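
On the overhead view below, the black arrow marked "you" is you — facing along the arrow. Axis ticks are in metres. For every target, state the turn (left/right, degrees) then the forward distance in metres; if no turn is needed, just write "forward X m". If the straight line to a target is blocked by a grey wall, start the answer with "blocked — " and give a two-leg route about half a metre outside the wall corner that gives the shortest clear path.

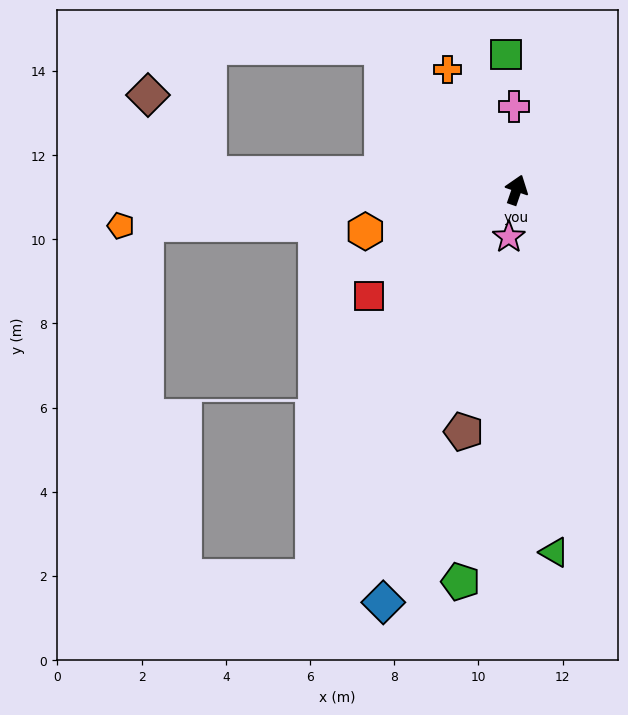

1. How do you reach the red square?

turn left 145°, forward 4.3 m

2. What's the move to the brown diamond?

blocked — turn left 106°, forward 7.3 m, then turn right 49°, forward 2.4 m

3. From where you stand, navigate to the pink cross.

turn left 21°, forward 2.0 m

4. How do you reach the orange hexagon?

turn left 124°, forward 3.7 m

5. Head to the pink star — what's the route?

turn right 170°, forward 1.1 m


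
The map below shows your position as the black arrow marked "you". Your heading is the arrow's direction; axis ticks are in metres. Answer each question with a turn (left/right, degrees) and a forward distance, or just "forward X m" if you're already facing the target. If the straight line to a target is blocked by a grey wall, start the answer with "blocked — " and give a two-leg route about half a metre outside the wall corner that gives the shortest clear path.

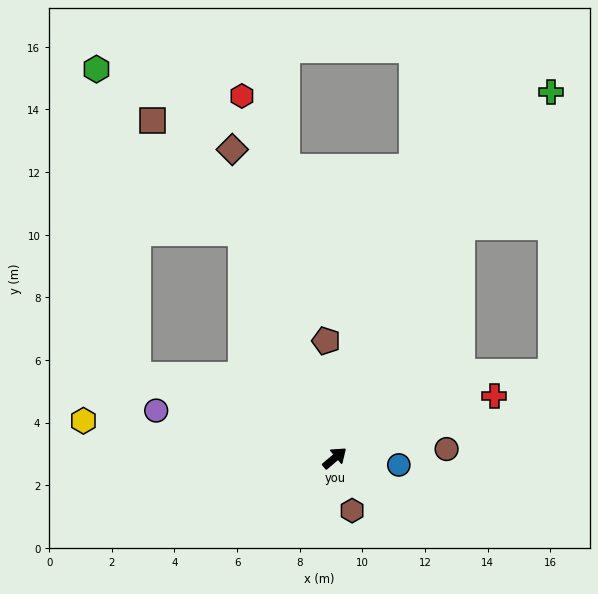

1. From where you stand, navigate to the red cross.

turn right 19°, forward 5.5 m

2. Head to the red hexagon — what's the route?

turn left 64°, forward 11.9 m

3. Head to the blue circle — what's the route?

turn right 46°, forward 2.1 m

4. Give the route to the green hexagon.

blocked — turn left 117°, forward 6.8 m, then turn right 59°, forward 9.9 m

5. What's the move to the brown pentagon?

turn left 54°, forward 3.8 m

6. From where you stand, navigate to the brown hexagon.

turn right 112°, forward 1.8 m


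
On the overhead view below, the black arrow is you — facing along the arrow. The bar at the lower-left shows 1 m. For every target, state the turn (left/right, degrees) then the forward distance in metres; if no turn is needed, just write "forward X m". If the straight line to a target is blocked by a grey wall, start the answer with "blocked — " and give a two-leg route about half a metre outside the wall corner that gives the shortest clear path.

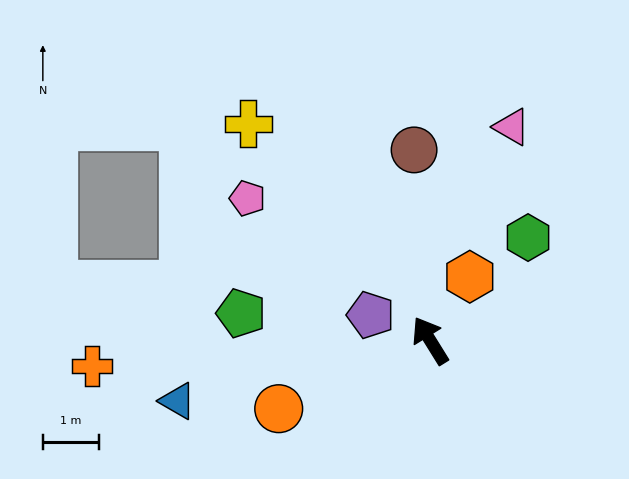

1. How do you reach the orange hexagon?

turn right 64°, forward 1.3 m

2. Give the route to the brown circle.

turn right 27°, forward 3.4 m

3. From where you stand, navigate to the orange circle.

turn left 82°, forward 2.9 m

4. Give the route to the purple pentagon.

turn left 35°, forward 1.1 m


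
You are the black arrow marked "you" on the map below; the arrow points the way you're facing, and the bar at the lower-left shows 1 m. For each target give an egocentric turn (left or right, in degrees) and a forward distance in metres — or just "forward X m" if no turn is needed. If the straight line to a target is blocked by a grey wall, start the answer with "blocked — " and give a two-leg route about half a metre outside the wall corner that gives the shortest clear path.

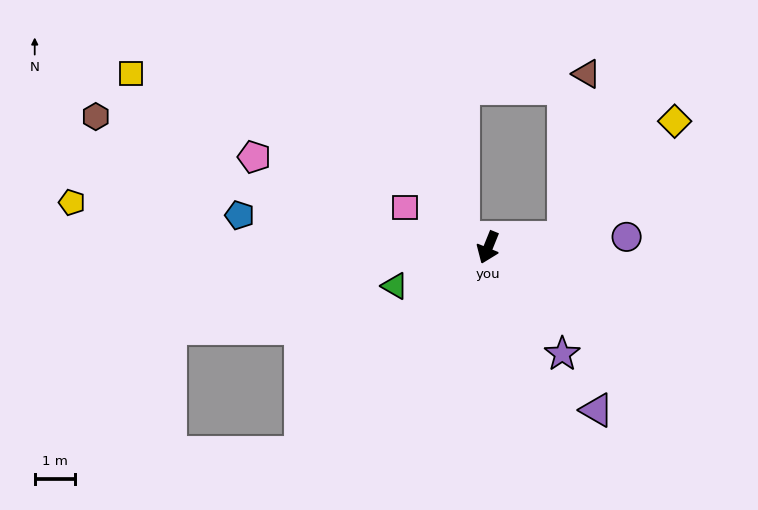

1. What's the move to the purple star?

turn left 57°, forward 3.2 m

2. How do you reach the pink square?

turn right 93°, forward 2.3 m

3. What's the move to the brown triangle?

blocked — turn left 119°, forward 1.9 m, then turn left 75°, forward 4.1 m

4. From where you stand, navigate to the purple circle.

turn left 116°, forward 3.5 m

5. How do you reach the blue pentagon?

turn right 75°, forward 6.3 m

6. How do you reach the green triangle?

turn right 46°, forward 2.5 m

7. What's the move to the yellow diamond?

blocked — turn left 119°, forward 1.9 m, then turn left 40°, forward 4.0 m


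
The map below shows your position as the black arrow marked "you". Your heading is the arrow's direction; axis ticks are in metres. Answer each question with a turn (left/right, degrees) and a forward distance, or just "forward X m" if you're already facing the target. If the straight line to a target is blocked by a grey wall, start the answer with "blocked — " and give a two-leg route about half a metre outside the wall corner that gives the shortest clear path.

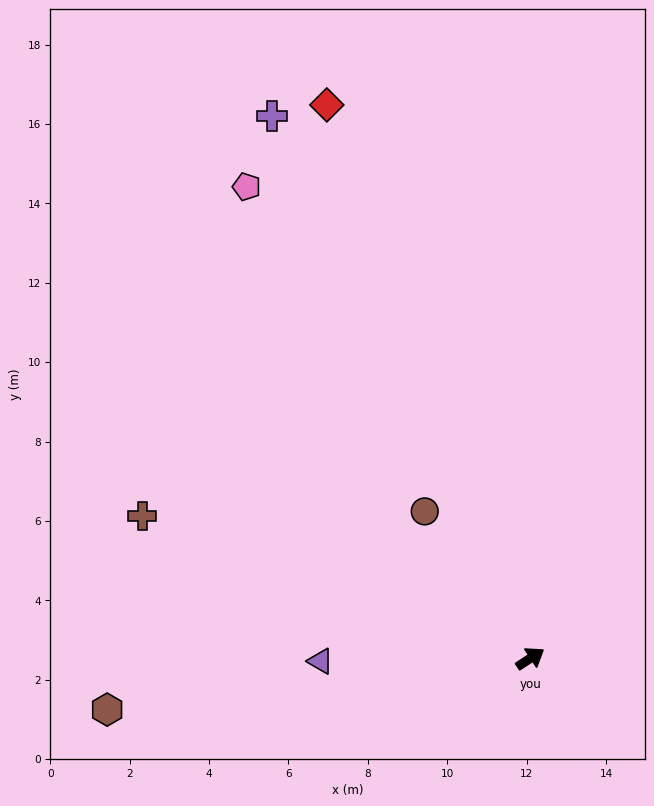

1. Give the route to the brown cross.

turn left 127°, forward 10.4 m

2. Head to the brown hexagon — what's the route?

turn left 154°, forward 10.7 m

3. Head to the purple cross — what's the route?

turn left 82°, forward 15.1 m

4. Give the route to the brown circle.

turn left 93°, forward 4.6 m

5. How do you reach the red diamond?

turn left 77°, forward 14.9 m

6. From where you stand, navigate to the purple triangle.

turn left 148°, forward 5.3 m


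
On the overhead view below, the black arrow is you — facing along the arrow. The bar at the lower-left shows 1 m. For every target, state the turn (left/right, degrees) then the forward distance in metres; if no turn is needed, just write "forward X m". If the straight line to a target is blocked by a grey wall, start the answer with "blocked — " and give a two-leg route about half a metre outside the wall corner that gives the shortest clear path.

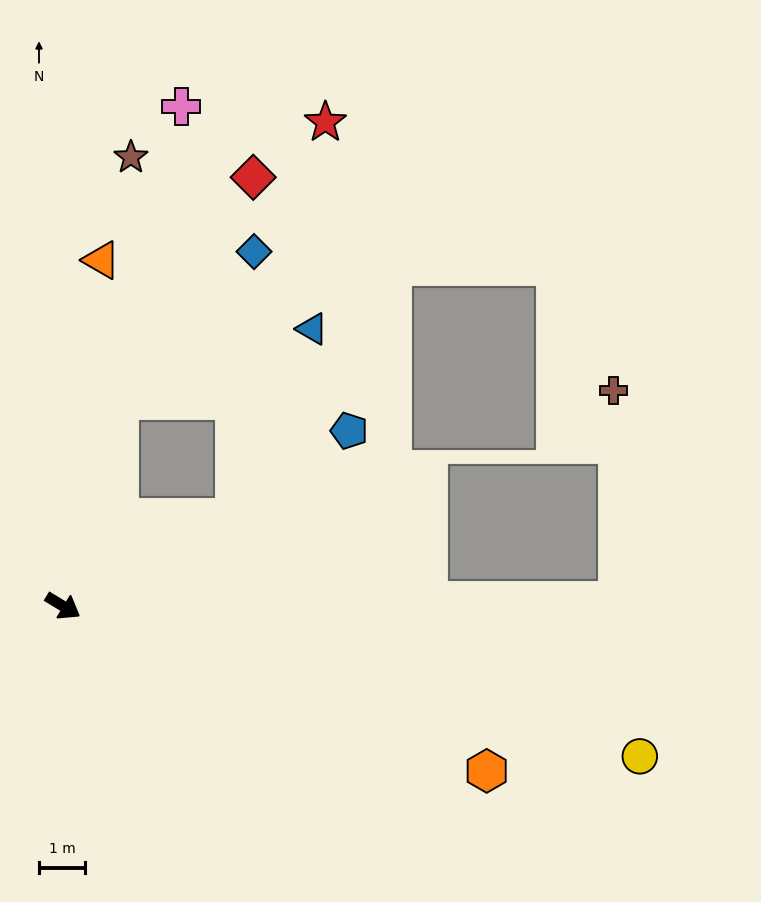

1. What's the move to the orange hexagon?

turn left 10°, forward 9.8 m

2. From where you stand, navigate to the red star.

blocked — turn left 59°, forward 4.2 m, then turn left 49°, forward 8.7 m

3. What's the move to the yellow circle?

turn left 17°, forward 12.8 m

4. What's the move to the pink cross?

turn left 108°, forward 11.0 m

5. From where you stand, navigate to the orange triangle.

turn left 115°, forward 7.5 m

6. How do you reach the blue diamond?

blocked — turn left 106°, forward 4.6 m, then turn right 27°, forward 4.3 m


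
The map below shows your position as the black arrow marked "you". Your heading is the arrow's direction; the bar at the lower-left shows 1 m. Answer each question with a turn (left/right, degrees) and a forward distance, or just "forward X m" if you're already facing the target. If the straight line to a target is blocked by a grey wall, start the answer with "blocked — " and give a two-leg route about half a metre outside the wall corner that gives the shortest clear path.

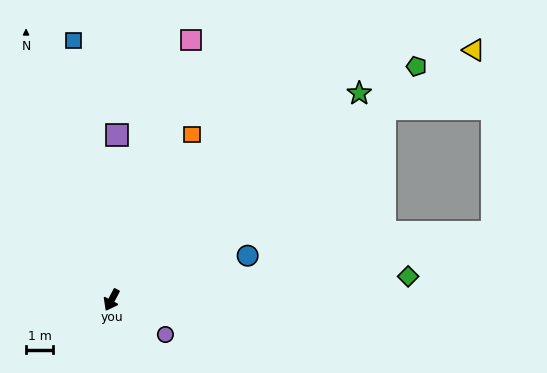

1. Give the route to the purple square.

turn right 154°, forward 6.1 m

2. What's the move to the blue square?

turn right 144°, forward 9.7 m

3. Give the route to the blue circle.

turn left 136°, forward 5.3 m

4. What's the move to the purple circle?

turn left 85°, forward 2.4 m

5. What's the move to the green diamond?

turn left 122°, forward 11.0 m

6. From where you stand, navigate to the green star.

turn left 158°, forward 11.9 m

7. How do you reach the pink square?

turn right 169°, forward 10.1 m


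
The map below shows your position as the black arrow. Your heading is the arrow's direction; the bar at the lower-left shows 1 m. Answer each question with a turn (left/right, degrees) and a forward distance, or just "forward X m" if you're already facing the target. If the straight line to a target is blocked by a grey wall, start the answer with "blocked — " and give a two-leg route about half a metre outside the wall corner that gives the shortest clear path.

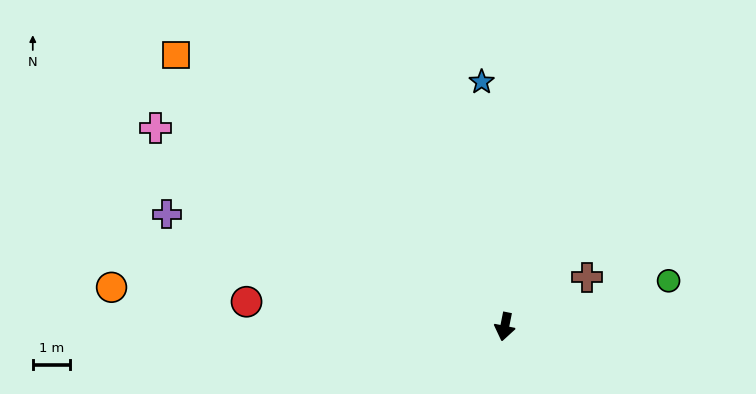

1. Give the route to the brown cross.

turn left 132°, forward 2.6 m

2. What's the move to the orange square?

turn right 118°, forward 11.4 m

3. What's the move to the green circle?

turn left 117°, forward 4.6 m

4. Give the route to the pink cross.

turn right 108°, forward 10.8 m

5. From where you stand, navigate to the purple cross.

turn right 97°, forward 9.5 m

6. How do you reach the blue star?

turn right 163°, forward 6.6 m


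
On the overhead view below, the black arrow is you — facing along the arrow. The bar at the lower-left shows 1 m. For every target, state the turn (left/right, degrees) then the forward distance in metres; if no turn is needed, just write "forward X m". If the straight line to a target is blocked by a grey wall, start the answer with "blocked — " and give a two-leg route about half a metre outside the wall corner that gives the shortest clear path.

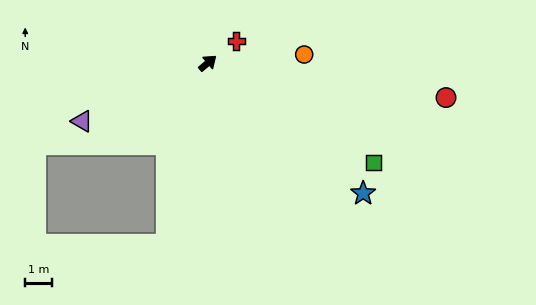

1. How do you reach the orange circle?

turn right 35°, forward 3.6 m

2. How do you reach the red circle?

turn right 48°, forward 8.8 m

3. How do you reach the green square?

turn right 71°, forward 7.1 m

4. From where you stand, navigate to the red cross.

turn right 3°, forward 1.3 m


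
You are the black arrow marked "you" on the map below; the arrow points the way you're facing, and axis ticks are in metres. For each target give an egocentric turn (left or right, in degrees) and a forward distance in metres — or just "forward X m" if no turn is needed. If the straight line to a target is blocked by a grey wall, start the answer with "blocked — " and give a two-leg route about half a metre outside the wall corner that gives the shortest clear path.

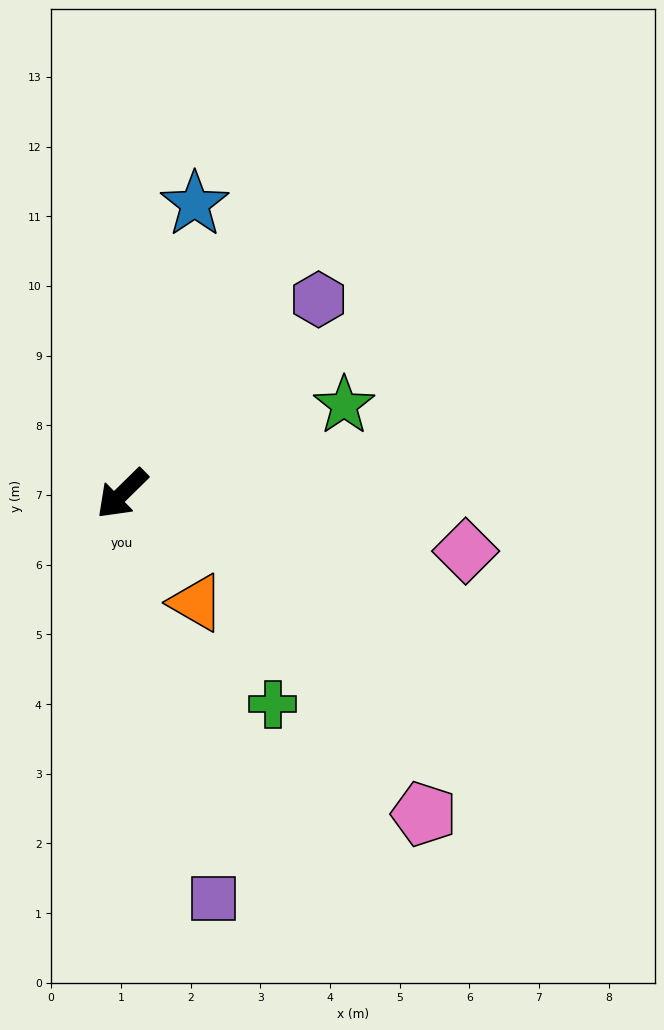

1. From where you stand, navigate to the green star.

turn left 157°, forward 3.4 m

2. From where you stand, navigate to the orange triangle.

turn left 80°, forward 1.9 m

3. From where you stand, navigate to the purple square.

turn left 58°, forward 6.0 m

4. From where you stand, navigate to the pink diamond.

turn left 126°, forward 5.0 m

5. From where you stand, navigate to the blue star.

turn right 148°, forward 4.3 m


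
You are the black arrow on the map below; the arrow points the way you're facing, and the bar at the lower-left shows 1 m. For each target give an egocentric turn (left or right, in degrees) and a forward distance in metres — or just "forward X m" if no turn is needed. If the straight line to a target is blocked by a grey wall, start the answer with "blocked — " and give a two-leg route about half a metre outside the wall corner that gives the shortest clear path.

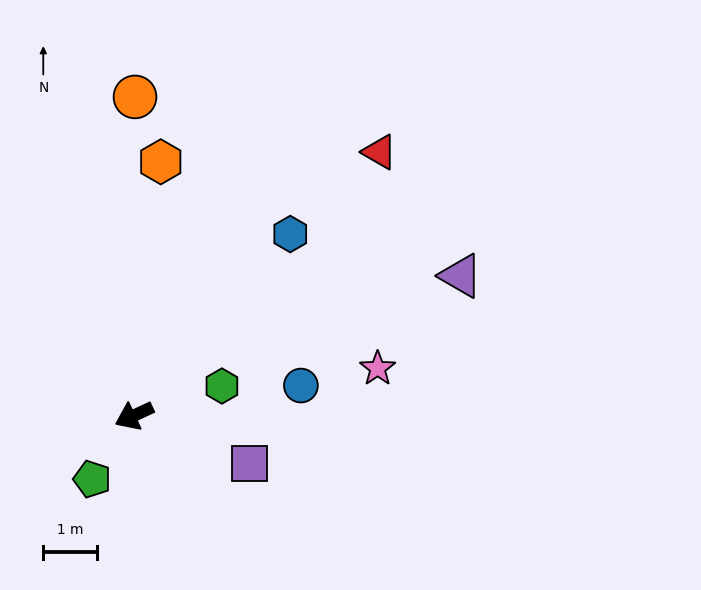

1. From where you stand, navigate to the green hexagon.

turn left 174°, forward 1.7 m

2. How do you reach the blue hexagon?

turn right 156°, forward 4.4 m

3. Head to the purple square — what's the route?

turn left 132°, forward 2.3 m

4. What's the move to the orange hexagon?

turn right 121°, forward 4.7 m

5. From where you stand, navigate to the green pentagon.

turn left 32°, forward 1.4 m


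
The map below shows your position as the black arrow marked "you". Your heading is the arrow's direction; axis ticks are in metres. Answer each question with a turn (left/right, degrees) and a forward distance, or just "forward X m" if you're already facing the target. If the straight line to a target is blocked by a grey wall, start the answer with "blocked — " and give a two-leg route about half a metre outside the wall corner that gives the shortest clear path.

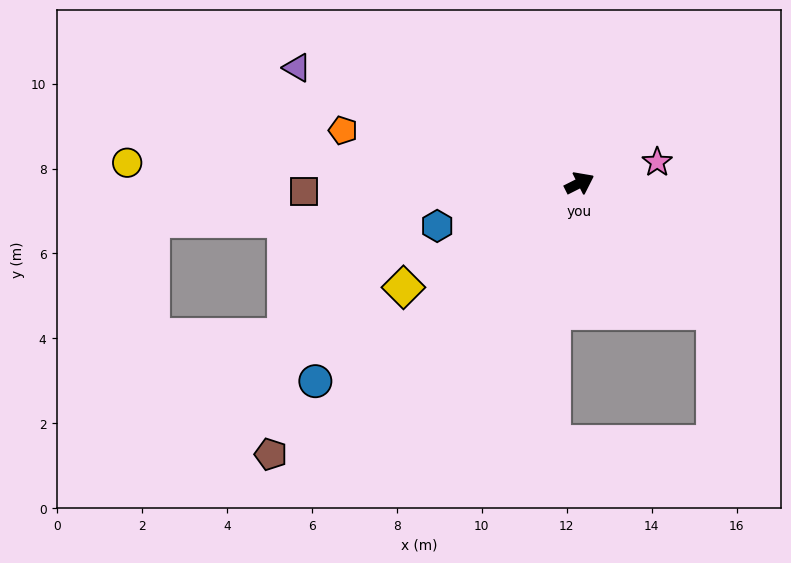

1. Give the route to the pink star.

turn right 12°, forward 1.9 m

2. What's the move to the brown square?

turn left 155°, forward 6.5 m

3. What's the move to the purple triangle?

turn left 131°, forward 7.2 m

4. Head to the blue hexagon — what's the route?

turn left 170°, forward 3.5 m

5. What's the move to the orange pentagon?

turn left 141°, forward 5.7 m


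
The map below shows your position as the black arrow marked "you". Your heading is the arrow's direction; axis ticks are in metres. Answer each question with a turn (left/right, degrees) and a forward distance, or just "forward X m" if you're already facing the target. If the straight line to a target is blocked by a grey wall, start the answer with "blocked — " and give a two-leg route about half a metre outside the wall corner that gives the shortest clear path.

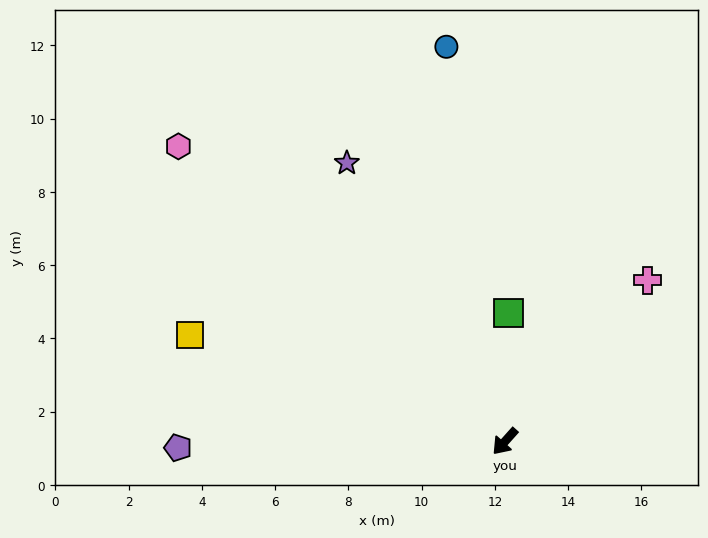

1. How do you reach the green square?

turn right 140°, forward 3.5 m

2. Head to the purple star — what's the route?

turn right 109°, forward 8.7 m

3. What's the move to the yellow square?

turn right 67°, forward 9.1 m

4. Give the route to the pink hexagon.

turn right 90°, forward 12.0 m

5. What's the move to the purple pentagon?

turn right 47°, forward 8.9 m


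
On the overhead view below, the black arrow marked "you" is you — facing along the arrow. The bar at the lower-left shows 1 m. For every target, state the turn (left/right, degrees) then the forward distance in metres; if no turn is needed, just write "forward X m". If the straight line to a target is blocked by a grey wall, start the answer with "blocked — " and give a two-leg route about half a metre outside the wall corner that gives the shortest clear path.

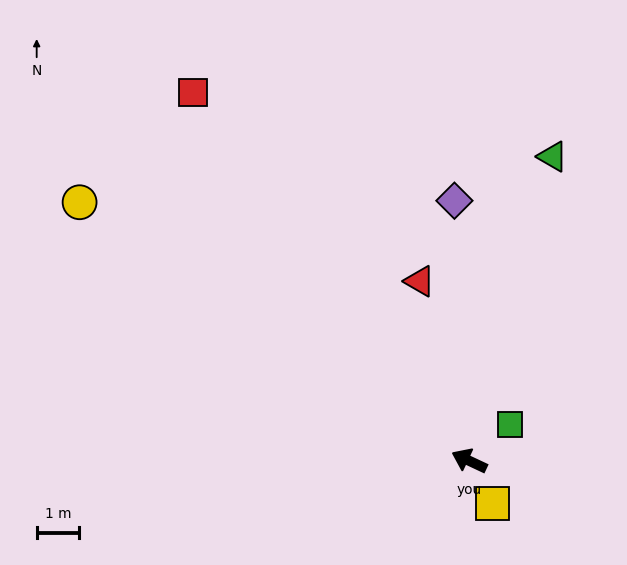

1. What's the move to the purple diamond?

turn right 62°, forward 6.1 m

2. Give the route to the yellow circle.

turn right 8°, forward 10.9 m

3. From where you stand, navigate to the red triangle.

turn right 49°, forward 4.4 m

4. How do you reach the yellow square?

turn left 143°, forward 1.1 m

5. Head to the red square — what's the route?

turn right 28°, forward 10.8 m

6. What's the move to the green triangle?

turn right 80°, forward 7.4 m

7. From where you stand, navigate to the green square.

turn right 113°, forward 1.3 m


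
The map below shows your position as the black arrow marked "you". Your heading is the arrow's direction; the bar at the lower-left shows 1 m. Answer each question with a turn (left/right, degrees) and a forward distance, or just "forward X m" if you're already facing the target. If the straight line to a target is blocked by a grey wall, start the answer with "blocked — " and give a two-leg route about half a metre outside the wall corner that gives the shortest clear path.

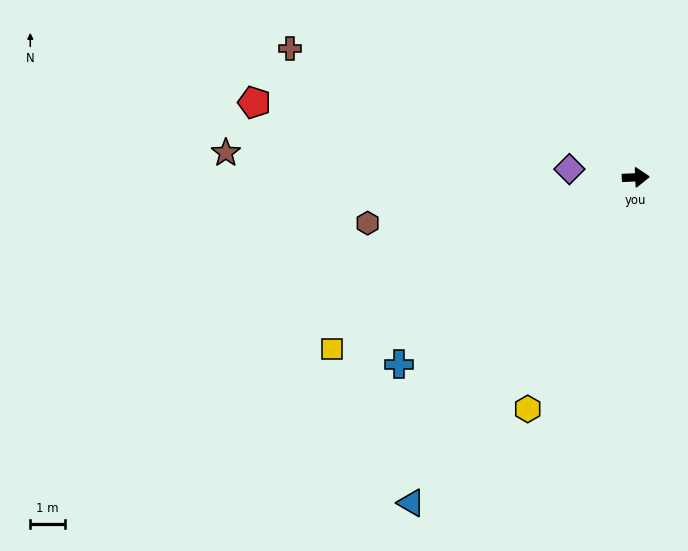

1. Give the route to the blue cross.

turn right 144°, forward 8.6 m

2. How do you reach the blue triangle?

turn right 127°, forward 11.3 m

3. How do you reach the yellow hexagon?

turn right 117°, forward 7.3 m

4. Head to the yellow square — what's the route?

turn right 153°, forward 10.0 m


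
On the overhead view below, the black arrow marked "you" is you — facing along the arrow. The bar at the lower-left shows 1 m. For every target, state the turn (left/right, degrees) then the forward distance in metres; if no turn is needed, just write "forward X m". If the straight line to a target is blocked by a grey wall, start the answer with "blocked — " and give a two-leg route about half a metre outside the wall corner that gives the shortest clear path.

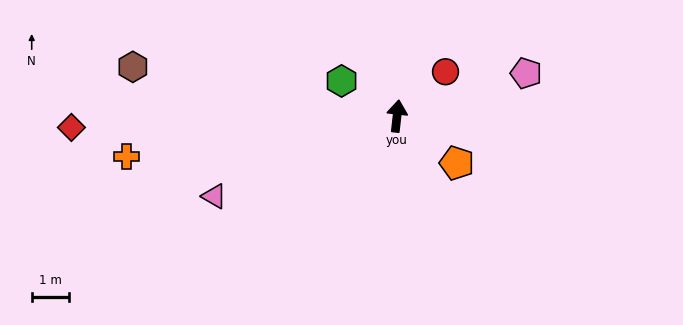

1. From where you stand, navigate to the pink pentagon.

turn right 65°, forward 3.7 m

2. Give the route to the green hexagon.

turn left 64°, forward 1.8 m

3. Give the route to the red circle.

turn right 41°, forward 1.8 m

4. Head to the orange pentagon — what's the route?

turn right 122°, forward 2.1 m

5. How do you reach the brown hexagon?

turn left 86°, forward 7.2 m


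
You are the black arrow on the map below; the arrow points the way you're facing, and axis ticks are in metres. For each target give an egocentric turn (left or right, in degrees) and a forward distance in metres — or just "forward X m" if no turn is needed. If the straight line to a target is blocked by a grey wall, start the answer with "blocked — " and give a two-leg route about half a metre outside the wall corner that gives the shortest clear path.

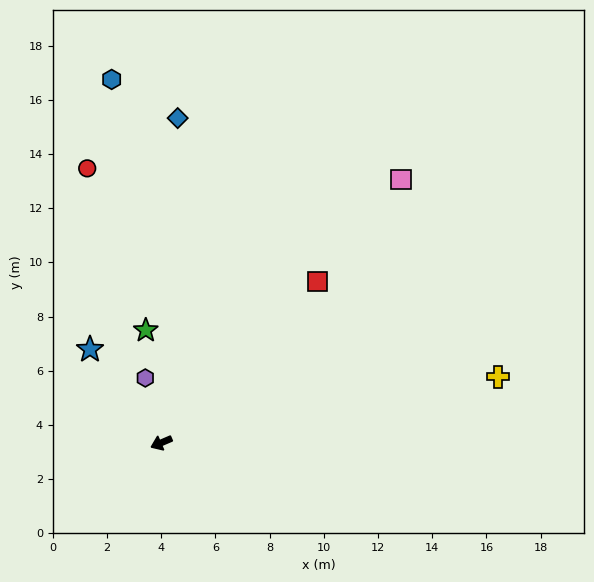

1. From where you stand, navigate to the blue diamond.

turn right 116°, forward 12.0 m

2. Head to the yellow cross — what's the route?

turn left 168°, forward 12.7 m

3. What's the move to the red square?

turn right 157°, forward 8.3 m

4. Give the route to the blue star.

turn right 76°, forward 4.3 m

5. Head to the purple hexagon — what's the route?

turn right 99°, forward 2.5 m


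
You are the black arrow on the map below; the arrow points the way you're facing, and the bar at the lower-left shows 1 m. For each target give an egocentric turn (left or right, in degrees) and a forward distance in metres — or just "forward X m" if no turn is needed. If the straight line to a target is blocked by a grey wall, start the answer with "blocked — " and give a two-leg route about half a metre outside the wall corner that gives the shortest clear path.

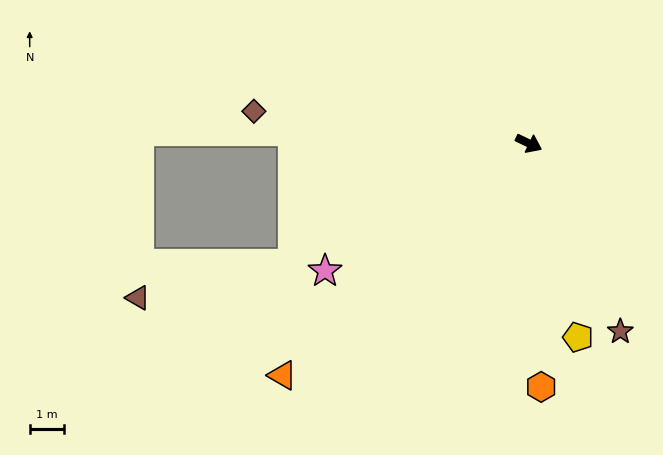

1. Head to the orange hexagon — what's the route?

turn right 62°, forward 7.1 m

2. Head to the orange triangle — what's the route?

turn right 111°, forward 9.8 m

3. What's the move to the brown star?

turn right 38°, forward 6.1 m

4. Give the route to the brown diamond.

turn right 161°, forward 8.0 m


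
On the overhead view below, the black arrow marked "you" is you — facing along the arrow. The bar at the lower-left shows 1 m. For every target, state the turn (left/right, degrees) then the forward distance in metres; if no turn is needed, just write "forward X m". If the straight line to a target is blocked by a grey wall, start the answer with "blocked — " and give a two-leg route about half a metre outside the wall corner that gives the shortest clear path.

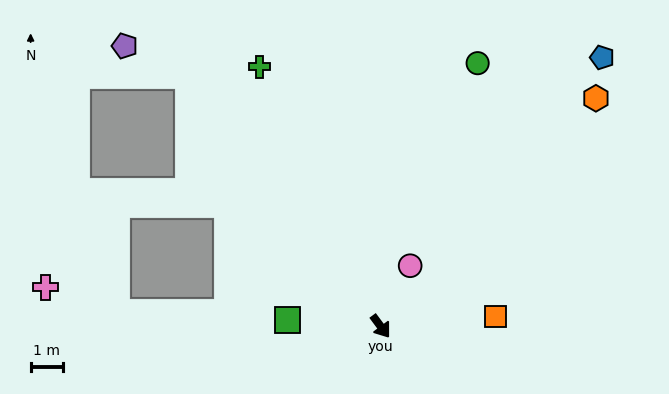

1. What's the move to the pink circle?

turn left 118°, forward 2.1 m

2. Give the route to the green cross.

turn left 169°, forward 8.8 m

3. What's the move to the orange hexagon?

turn left 100°, forward 9.7 m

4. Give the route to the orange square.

turn left 59°, forward 3.5 m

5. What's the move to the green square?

turn right 130°, forward 2.9 m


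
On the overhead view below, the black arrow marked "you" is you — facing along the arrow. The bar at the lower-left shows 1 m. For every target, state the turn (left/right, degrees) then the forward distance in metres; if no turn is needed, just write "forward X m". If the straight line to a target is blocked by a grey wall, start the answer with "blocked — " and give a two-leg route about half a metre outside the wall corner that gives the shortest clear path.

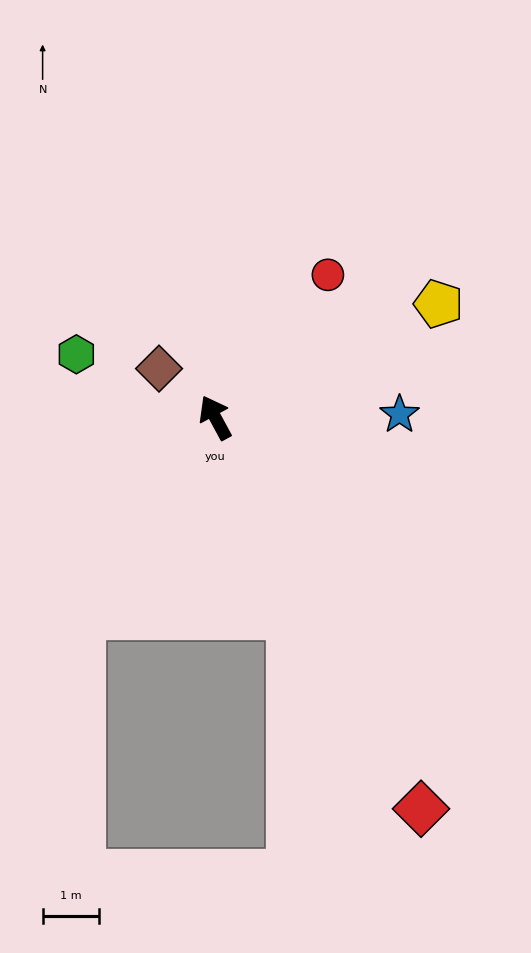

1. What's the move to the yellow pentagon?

turn right 91°, forward 4.5 m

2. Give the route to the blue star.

turn right 117°, forward 3.3 m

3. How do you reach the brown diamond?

turn left 21°, forward 1.3 m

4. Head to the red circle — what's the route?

turn right 67°, forward 3.2 m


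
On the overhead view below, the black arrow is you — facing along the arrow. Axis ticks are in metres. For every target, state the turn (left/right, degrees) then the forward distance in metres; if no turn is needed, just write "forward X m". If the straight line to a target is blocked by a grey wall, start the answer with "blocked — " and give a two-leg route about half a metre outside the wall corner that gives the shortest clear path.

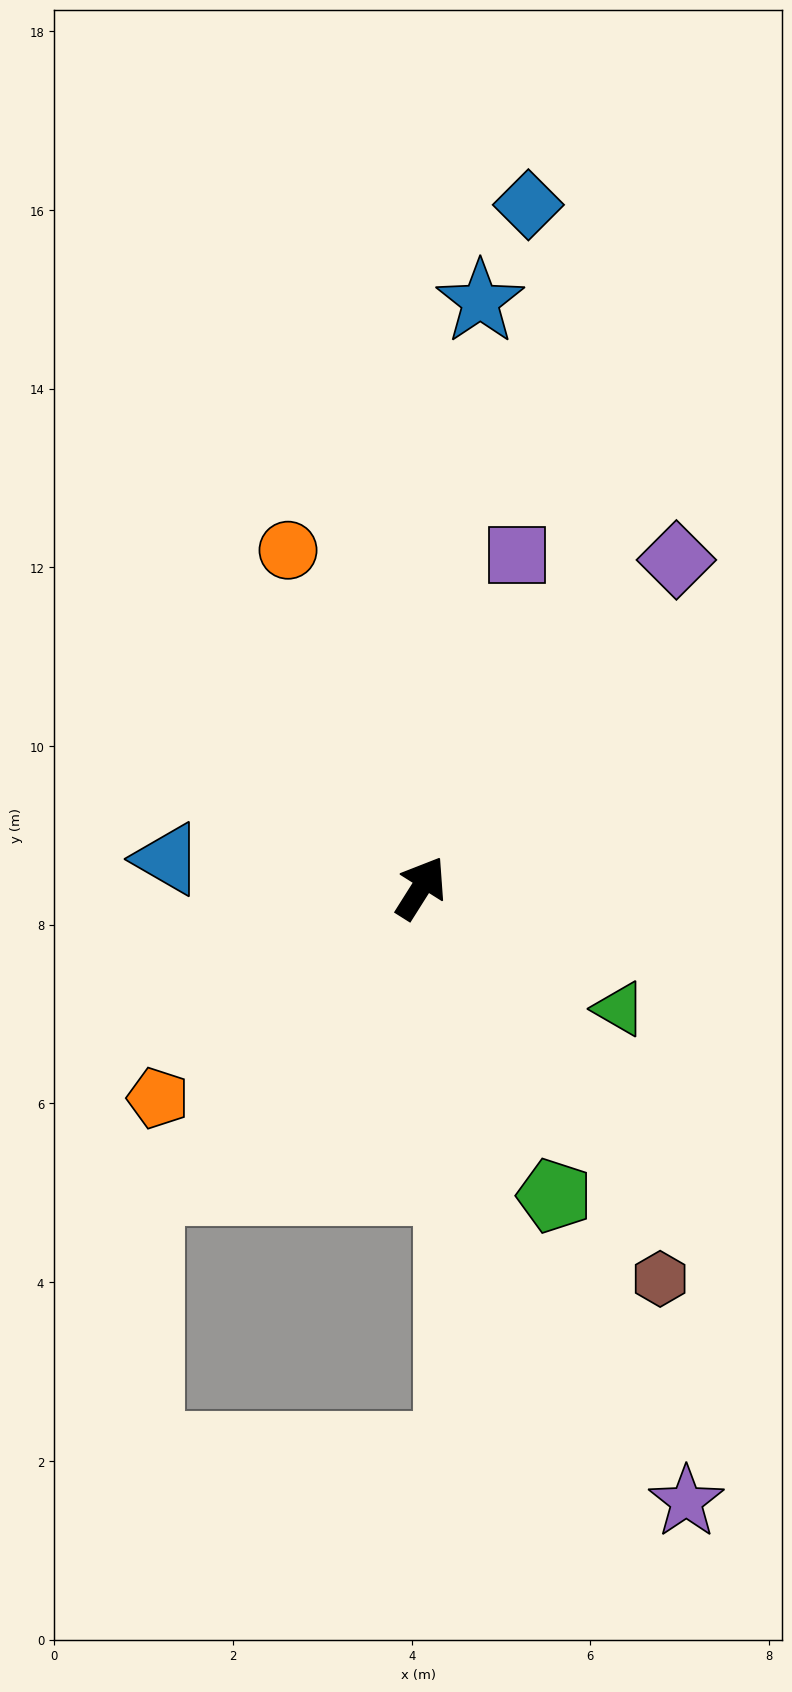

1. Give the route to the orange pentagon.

turn left 161°, forward 3.8 m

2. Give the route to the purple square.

turn left 16°, forward 3.9 m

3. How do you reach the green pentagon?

turn right 124°, forward 3.8 m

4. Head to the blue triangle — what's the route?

turn left 116°, forward 2.9 m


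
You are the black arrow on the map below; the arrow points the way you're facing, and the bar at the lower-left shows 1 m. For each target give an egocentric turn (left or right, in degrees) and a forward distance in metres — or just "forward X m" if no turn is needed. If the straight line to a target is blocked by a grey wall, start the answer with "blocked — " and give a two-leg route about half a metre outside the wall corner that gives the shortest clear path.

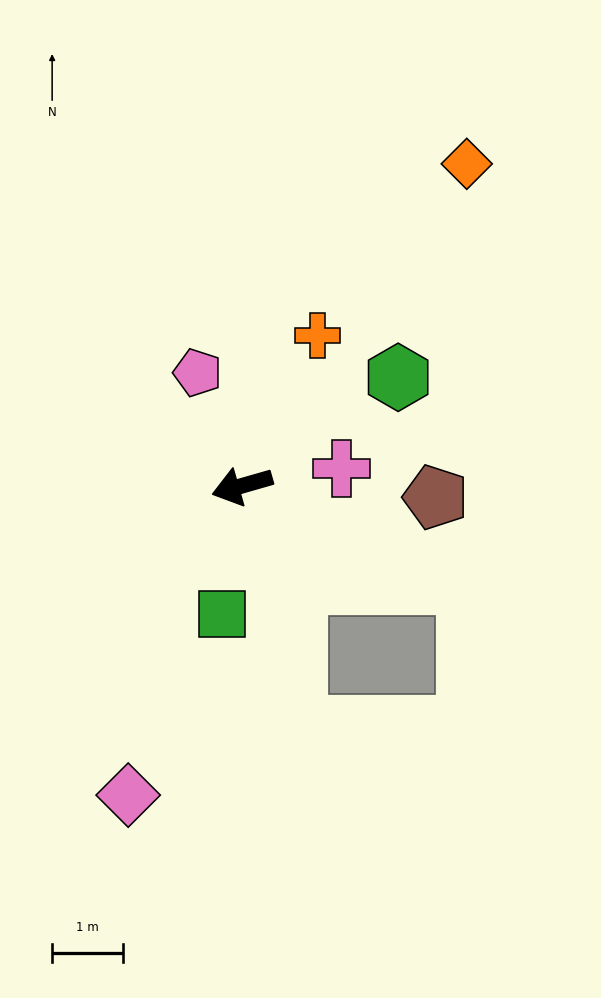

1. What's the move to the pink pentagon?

turn right 84°, forward 1.7 m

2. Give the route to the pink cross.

turn left 174°, forward 1.4 m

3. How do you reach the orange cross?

turn right 133°, forward 2.4 m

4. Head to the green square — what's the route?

turn left 65°, forward 1.8 m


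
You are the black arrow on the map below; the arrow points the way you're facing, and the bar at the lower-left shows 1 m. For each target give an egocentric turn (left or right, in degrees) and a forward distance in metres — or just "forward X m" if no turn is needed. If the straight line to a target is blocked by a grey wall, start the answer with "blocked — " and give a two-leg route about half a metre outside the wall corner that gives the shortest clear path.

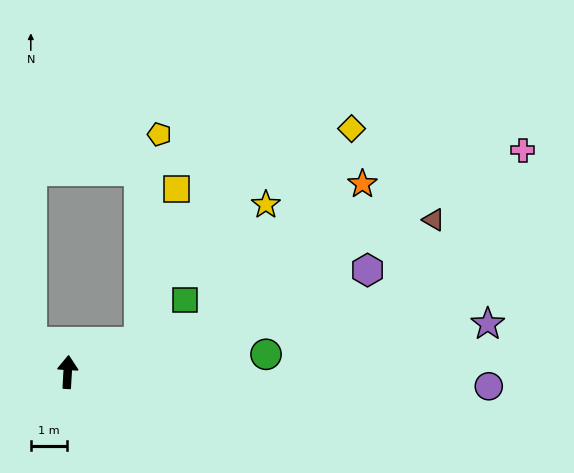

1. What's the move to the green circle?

turn right 82°, forward 5.5 m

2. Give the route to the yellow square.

blocked — turn right 64°, forward 2.1 m, then turn left 53°, forward 4.3 m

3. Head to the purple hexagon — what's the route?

turn right 68°, forward 8.7 m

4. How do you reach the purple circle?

turn right 89°, forward 11.6 m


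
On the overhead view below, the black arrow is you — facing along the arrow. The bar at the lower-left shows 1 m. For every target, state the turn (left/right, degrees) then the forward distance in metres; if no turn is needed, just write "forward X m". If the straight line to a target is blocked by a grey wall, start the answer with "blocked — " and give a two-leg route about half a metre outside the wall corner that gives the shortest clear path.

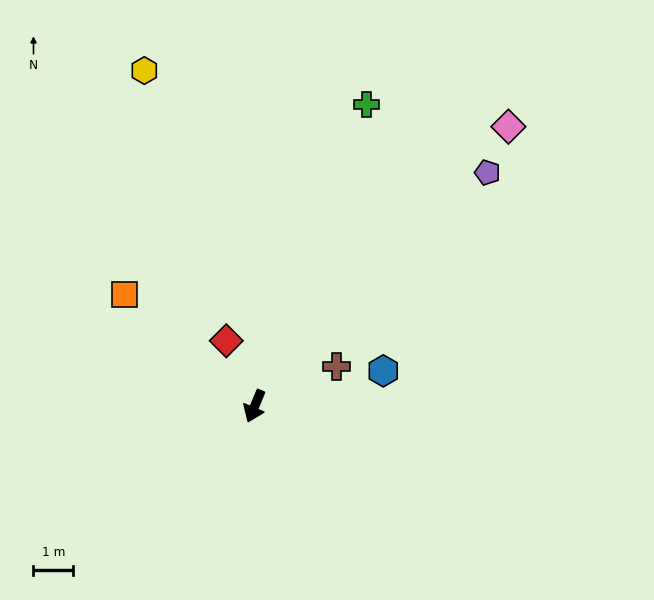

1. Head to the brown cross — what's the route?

turn left 139°, forward 2.3 m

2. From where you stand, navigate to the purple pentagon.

turn left 158°, forward 8.3 m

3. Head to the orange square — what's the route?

turn right 108°, forward 4.3 m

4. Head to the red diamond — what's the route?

turn right 134°, forward 1.8 m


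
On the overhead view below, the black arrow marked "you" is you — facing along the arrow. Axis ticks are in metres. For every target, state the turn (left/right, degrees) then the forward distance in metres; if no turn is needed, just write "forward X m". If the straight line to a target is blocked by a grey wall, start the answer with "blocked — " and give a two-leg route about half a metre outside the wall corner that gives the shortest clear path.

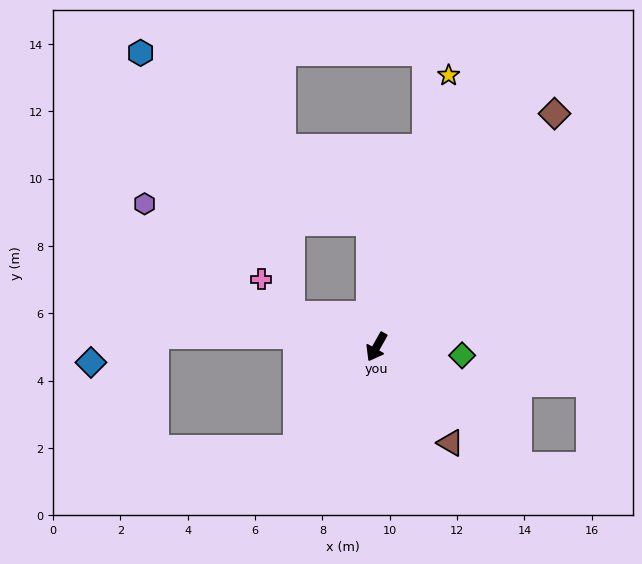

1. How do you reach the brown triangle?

turn left 67°, forward 3.6 m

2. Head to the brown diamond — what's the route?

turn left 172°, forward 8.7 m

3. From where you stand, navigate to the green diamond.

turn left 114°, forward 2.6 m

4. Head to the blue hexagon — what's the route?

blocked — turn right 148°, forward 3.7 m, then turn left 51°, forward 8.5 m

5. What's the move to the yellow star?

turn right 166°, forward 8.3 m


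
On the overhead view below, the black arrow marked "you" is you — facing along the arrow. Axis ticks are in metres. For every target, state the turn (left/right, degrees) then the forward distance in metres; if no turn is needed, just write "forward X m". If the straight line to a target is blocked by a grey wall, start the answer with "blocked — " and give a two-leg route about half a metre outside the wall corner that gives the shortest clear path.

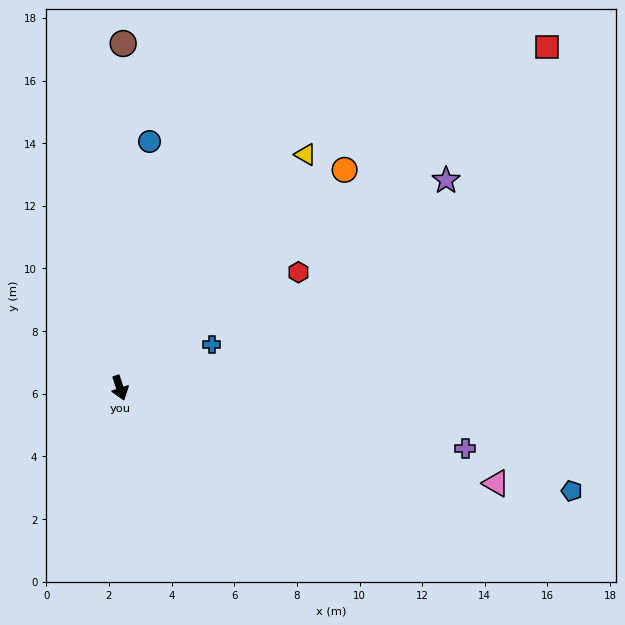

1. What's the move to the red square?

turn left 110°, forward 17.4 m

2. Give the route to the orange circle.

turn left 116°, forward 10.0 m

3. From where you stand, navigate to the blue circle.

turn left 155°, forward 7.9 m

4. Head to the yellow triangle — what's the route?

turn left 123°, forward 9.5 m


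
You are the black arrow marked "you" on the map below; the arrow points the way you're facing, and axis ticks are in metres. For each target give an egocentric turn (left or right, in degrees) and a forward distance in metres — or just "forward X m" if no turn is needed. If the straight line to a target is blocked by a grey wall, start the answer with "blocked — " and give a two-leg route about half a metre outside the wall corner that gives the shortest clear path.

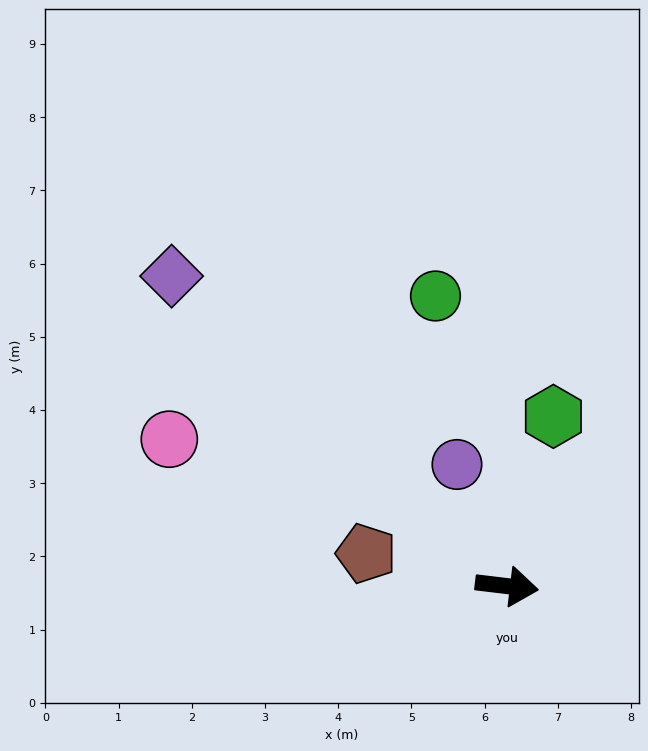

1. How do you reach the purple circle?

turn left 119°, forward 1.8 m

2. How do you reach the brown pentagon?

turn left 174°, forward 2.0 m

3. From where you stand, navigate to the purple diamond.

turn left 144°, forward 6.2 m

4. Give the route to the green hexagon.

turn left 82°, forward 2.4 m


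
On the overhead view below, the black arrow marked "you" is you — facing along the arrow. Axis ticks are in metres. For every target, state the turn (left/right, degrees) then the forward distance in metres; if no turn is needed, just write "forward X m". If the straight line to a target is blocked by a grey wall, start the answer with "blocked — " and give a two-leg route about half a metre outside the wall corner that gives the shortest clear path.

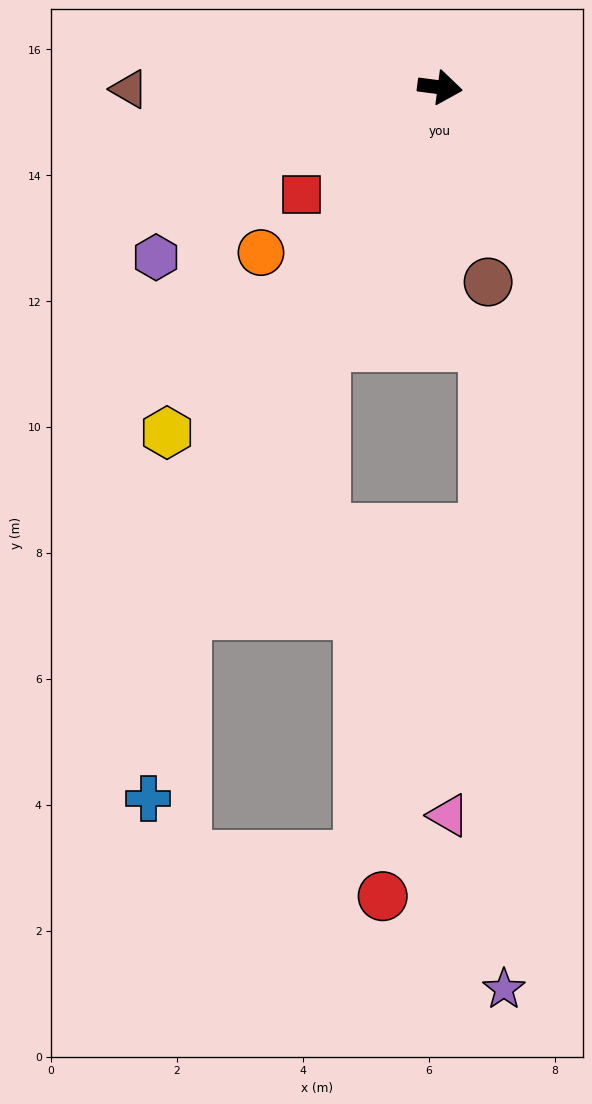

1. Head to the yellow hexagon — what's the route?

turn right 121°, forward 7.0 m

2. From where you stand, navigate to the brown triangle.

turn right 172°, forward 4.9 m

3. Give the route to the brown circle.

turn right 69°, forward 3.2 m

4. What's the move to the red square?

turn right 135°, forward 2.8 m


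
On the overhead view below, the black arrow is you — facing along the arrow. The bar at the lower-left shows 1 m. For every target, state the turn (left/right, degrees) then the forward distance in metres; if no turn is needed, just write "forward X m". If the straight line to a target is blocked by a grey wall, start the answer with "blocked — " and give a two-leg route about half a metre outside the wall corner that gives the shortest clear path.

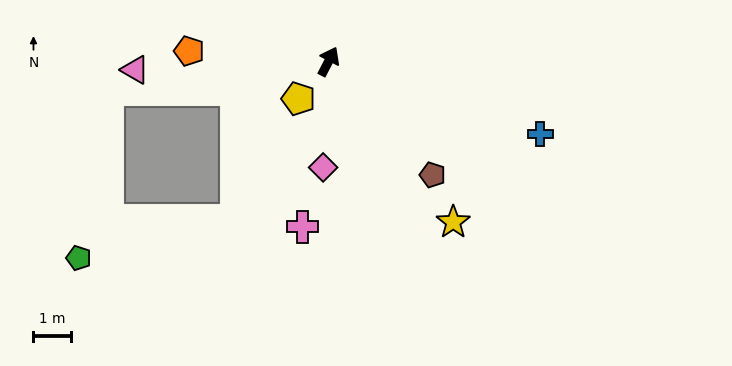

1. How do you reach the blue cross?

turn right 81°, forward 5.9 m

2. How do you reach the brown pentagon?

turn right 110°, forward 4.1 m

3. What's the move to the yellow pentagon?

turn left 168°, forward 1.3 m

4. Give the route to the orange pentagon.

turn left 113°, forward 3.7 m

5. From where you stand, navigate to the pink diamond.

turn right 156°, forward 2.8 m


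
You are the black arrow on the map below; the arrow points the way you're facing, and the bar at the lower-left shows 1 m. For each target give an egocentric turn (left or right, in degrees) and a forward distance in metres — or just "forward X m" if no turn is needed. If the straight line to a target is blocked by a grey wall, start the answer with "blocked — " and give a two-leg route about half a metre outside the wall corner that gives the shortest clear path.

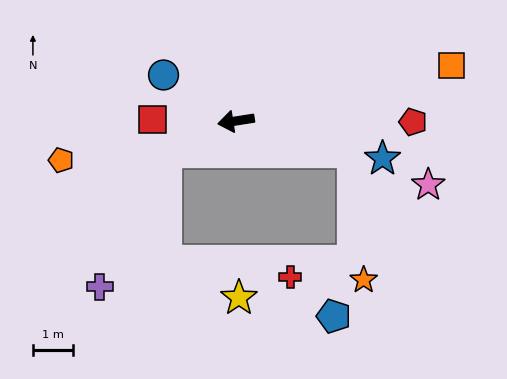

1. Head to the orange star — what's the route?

blocked — turn left 157°, forward 3.1 m, then turn right 71°, forward 3.2 m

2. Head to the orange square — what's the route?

turn right 175°, forward 5.6 m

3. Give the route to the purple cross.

blocked — turn left 14°, forward 1.9 m, then turn left 41°, forward 3.8 m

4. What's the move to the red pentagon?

turn left 171°, forward 4.5 m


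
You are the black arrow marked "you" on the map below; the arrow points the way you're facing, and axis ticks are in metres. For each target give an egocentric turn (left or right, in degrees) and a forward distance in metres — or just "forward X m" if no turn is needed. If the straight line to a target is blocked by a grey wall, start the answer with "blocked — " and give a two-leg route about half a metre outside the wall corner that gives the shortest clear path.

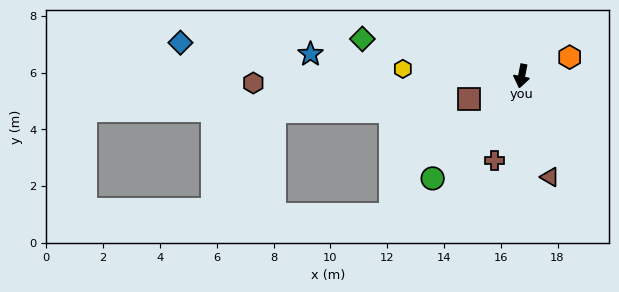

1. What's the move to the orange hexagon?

turn left 122°, forward 1.8 m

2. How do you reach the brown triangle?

turn left 27°, forward 3.7 m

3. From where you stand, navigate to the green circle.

turn right 30°, forward 4.8 m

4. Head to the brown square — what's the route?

turn right 55°, forward 2.0 m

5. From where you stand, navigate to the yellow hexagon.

turn right 82°, forward 4.2 m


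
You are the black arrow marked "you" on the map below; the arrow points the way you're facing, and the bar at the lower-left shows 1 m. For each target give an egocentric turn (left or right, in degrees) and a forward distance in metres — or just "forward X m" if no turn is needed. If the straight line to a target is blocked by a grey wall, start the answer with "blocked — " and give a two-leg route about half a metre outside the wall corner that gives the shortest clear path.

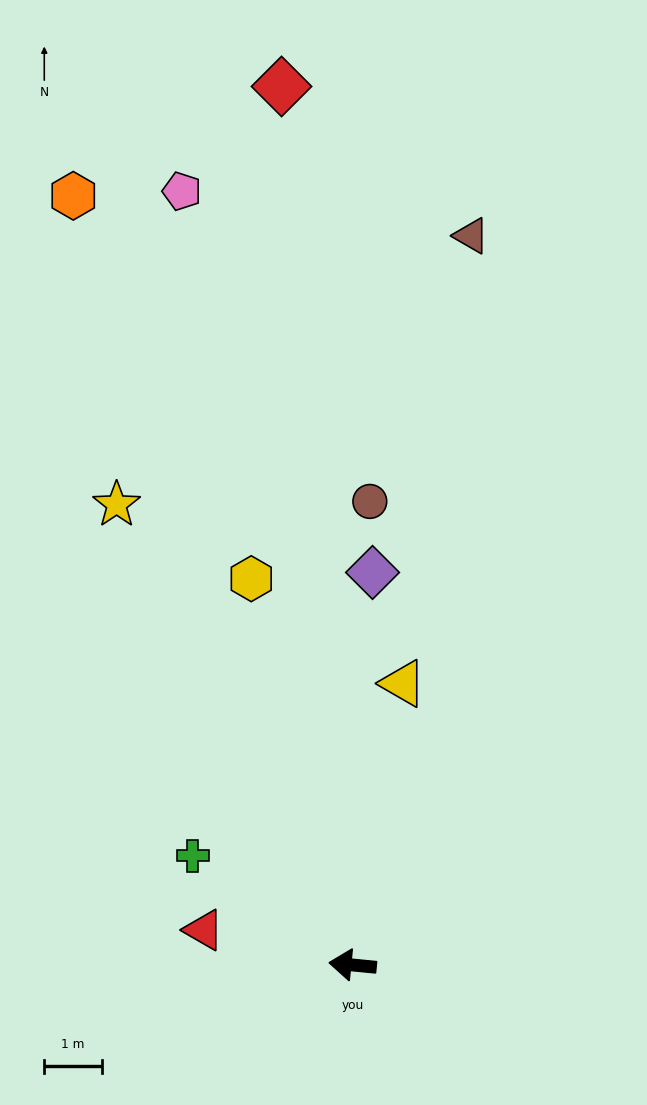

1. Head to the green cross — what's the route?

turn right 29°, forward 3.4 m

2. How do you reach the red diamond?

turn right 80°, forward 15.3 m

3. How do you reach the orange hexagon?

turn right 64°, forward 14.2 m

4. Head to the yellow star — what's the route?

turn right 57°, forward 9.0 m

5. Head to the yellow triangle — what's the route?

turn right 95°, forward 5.0 m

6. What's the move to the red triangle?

turn right 8°, forward 2.7 m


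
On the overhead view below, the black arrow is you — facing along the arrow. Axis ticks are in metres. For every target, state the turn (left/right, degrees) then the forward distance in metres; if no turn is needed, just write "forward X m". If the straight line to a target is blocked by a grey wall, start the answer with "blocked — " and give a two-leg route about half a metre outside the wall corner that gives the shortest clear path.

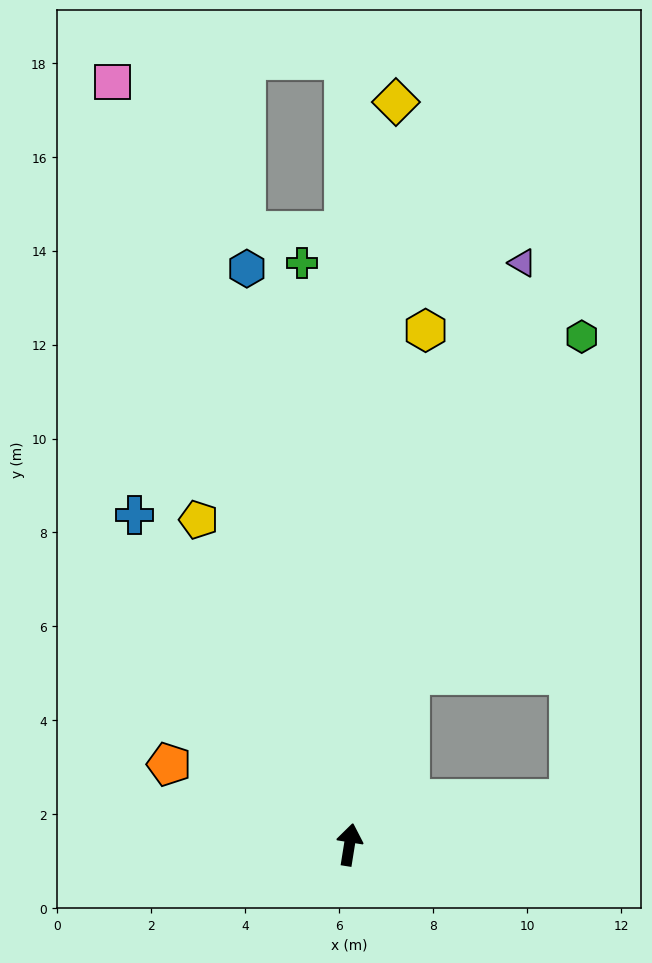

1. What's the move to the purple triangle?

turn right 7°, forward 12.9 m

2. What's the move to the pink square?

turn left 26°, forward 17.0 m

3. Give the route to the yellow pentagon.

turn left 34°, forward 7.6 m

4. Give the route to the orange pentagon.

turn left 75°, forward 4.2 m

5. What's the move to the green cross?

turn left 14°, forward 12.4 m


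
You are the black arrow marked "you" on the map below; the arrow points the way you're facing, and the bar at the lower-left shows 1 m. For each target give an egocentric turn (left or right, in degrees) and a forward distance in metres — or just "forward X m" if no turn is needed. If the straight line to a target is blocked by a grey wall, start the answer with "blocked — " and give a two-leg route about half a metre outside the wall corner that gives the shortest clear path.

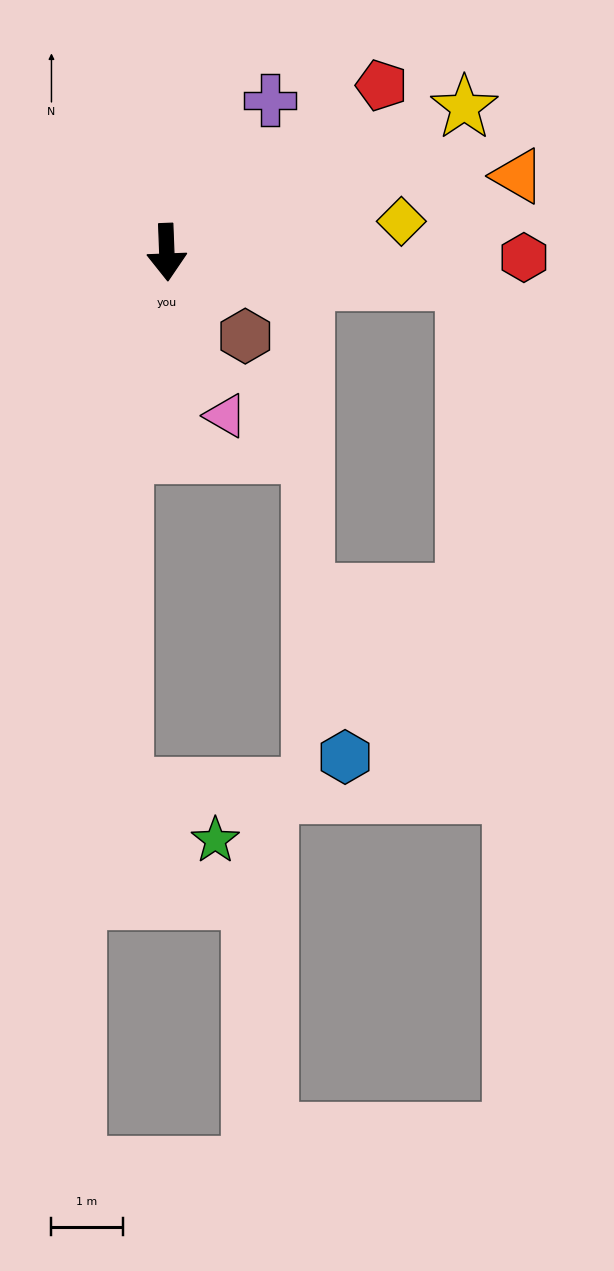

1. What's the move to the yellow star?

turn left 114°, forward 4.7 m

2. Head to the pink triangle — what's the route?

turn left 18°, forward 2.4 m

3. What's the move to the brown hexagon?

turn left 41°, forward 1.6 m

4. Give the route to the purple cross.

turn left 144°, forward 2.6 m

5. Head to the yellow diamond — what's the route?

turn left 95°, forward 3.3 m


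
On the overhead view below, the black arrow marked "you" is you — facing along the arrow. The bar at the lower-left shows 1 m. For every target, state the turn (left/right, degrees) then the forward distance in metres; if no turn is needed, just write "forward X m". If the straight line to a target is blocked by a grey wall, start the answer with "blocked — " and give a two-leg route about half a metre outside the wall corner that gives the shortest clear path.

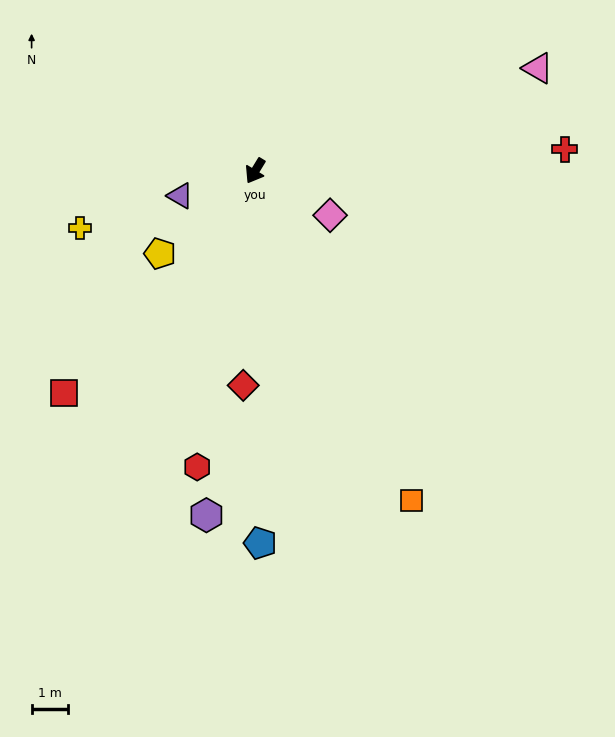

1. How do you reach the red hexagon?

turn left 20°, forward 8.4 m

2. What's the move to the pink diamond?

turn left 91°, forward 2.4 m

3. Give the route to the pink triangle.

turn left 141°, forward 8.3 m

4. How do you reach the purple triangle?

turn right 40°, forward 2.2 m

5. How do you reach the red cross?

turn left 125°, forward 8.6 m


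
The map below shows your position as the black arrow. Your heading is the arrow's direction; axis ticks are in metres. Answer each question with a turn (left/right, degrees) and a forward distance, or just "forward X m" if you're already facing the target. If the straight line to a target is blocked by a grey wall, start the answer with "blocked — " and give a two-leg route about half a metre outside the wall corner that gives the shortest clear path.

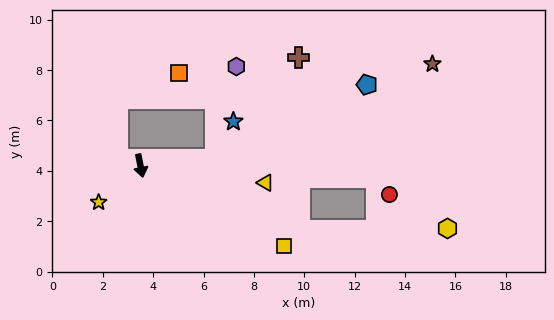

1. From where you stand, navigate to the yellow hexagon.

blocked — turn left 56°, forward 6.8 m, then turn left 23°, forward 5.9 m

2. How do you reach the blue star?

blocked — turn left 83°, forward 3.0 m, then turn left 60°, forward 1.7 m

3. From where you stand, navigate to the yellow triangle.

turn left 71°, forward 5.0 m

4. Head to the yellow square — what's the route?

turn left 49°, forward 6.5 m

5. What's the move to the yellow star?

turn right 60°, forward 2.2 m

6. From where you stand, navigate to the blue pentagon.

blocked — turn left 83°, forward 3.0 m, then turn left 22°, forward 6.7 m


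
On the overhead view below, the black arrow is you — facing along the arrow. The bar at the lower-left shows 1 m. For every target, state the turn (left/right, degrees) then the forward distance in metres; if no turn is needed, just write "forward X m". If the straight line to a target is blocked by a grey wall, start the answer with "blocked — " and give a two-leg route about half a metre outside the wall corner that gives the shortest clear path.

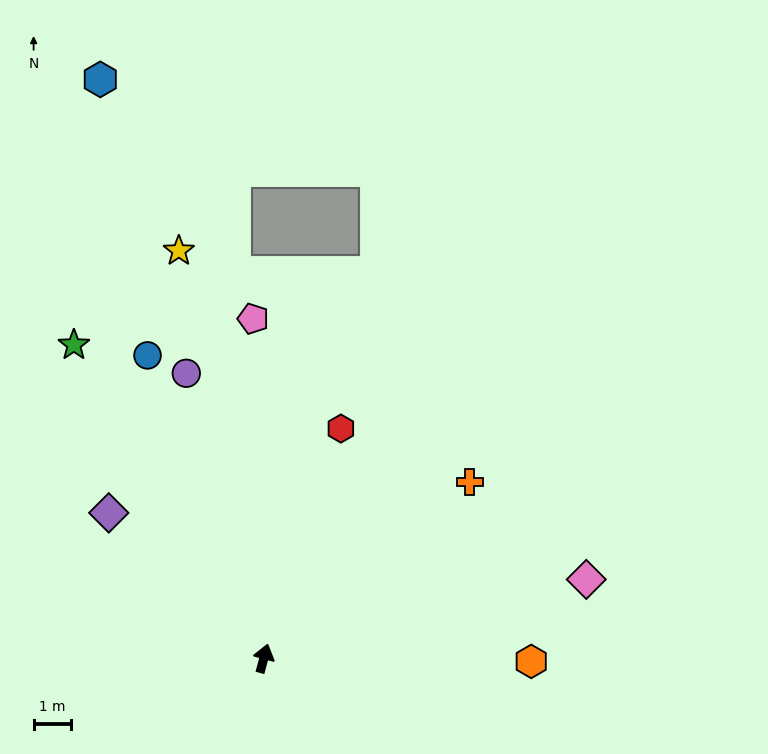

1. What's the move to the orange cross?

turn right 34°, forward 7.2 m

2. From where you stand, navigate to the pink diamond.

turn right 61°, forward 8.8 m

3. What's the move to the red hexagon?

turn right 3°, forward 6.4 m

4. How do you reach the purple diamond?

turn left 62°, forward 5.6 m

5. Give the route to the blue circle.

turn left 36°, forward 8.6 m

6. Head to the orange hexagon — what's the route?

turn right 76°, forward 7.1 m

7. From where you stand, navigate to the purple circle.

turn left 30°, forward 7.8 m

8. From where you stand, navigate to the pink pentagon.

turn left 17°, forward 9.0 m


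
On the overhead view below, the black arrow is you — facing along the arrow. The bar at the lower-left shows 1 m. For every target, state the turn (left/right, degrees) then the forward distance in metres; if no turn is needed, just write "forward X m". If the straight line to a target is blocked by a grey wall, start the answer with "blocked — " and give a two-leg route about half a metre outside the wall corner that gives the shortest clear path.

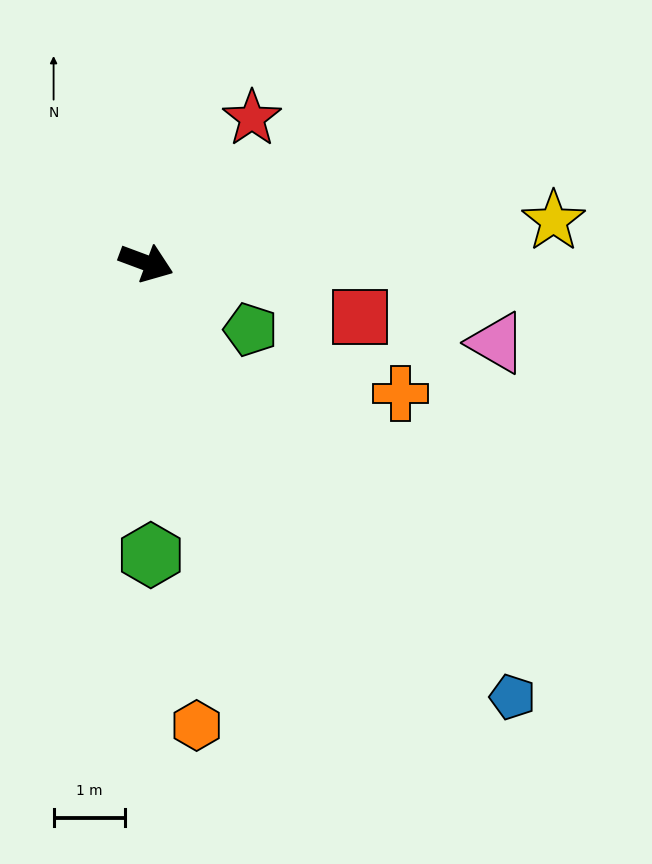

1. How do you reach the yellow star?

turn left 26°, forward 5.8 m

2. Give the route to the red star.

turn left 74°, forward 2.5 m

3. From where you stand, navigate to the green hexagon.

turn right 69°, forward 4.1 m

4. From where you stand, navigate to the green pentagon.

turn right 12°, forward 1.7 m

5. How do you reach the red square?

turn left 6°, forward 3.1 m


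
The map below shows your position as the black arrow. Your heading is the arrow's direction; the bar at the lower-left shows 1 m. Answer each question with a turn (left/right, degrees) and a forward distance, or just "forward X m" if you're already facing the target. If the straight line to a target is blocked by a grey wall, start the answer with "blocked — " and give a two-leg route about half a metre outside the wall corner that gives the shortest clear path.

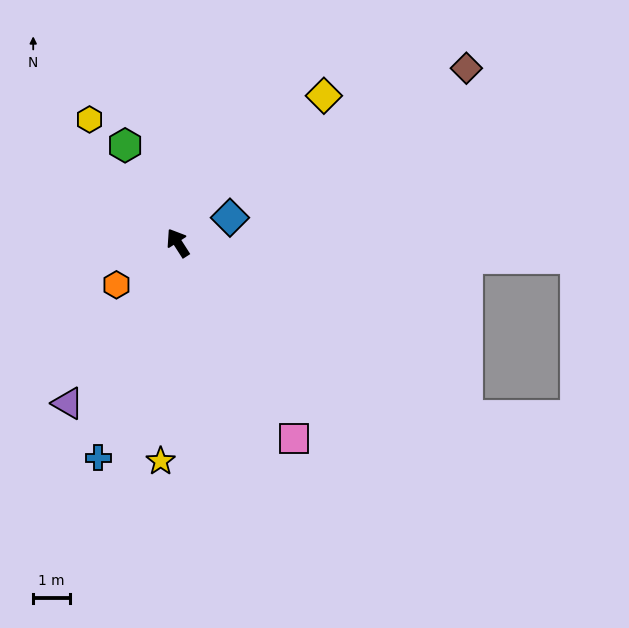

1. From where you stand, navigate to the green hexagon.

turn right 4°, forward 3.0 m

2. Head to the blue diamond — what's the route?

turn right 97°, forward 1.6 m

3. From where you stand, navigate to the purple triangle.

turn left 113°, forward 5.2 m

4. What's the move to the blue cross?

turn left 127°, forward 6.2 m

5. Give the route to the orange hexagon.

turn left 92°, forward 2.0 m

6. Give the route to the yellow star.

turn left 143°, forward 5.9 m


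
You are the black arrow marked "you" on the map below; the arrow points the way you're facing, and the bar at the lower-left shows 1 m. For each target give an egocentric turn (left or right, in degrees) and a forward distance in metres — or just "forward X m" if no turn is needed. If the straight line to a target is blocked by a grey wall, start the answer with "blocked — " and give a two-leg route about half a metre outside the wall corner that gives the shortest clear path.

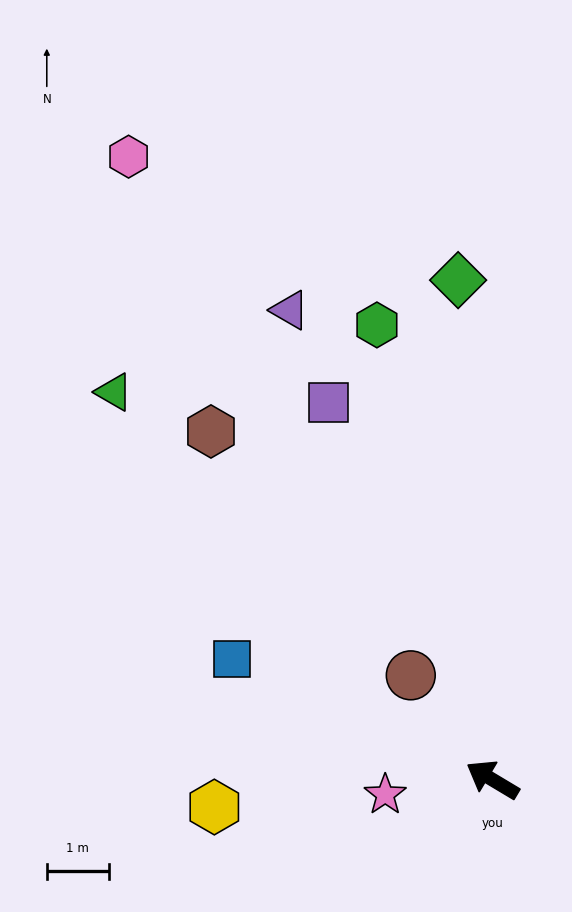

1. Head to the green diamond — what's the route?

turn right 55°, forward 8.1 m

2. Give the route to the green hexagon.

turn right 45°, forward 7.6 m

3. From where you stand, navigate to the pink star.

turn left 39°, forward 1.7 m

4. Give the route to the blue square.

turn left 6°, forward 4.6 m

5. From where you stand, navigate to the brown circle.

turn right 21°, forward 2.1 m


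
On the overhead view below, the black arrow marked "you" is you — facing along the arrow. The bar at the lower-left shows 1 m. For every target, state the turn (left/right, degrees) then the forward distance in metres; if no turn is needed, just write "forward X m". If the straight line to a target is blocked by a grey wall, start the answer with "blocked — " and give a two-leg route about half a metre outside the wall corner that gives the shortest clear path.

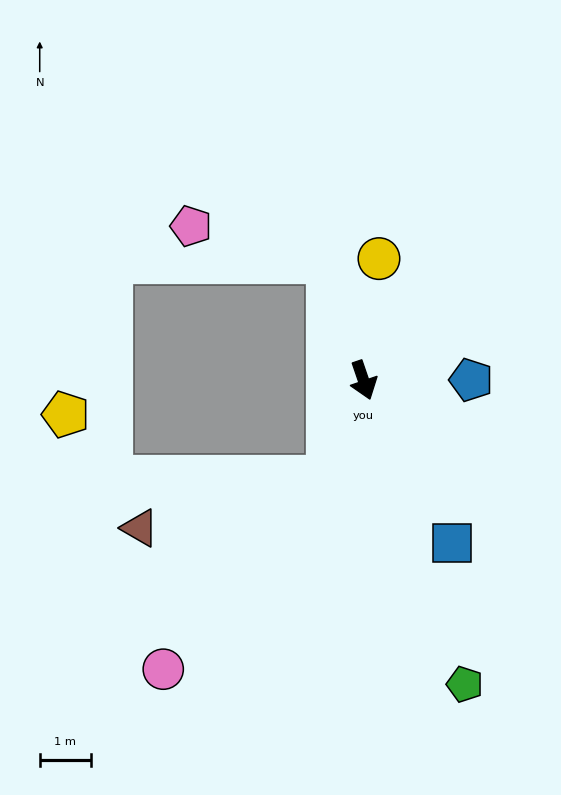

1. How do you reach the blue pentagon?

turn left 71°, forward 2.1 m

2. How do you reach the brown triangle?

blocked — turn right 39°, forward 2.0 m, then turn right 55°, forward 3.8 m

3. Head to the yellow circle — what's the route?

turn left 154°, forward 2.4 m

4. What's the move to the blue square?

turn left 10°, forward 3.6 m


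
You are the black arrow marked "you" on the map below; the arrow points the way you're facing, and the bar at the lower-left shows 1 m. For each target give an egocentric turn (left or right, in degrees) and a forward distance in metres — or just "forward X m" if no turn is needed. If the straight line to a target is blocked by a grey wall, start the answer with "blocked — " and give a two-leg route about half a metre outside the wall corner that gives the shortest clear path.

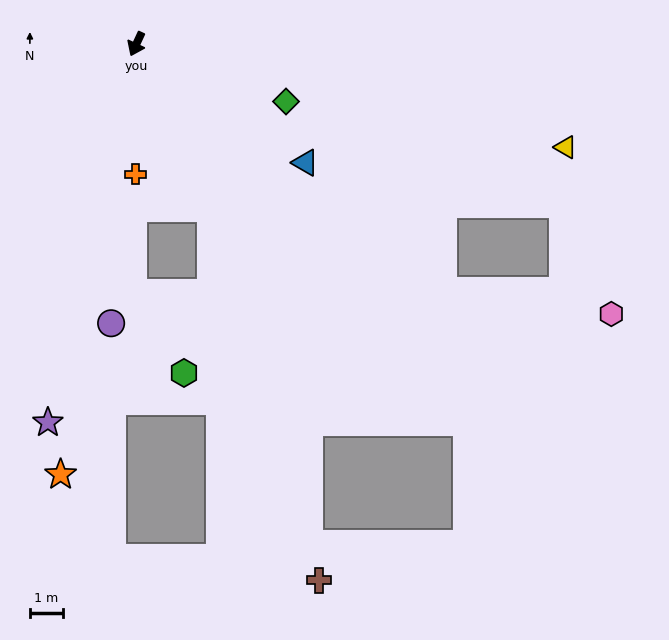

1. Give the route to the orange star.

turn left 15°, forward 13.2 m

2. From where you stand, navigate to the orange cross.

turn left 25°, forward 3.9 m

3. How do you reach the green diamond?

turn left 94°, forward 4.9 m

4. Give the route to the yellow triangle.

turn left 101°, forward 13.4 m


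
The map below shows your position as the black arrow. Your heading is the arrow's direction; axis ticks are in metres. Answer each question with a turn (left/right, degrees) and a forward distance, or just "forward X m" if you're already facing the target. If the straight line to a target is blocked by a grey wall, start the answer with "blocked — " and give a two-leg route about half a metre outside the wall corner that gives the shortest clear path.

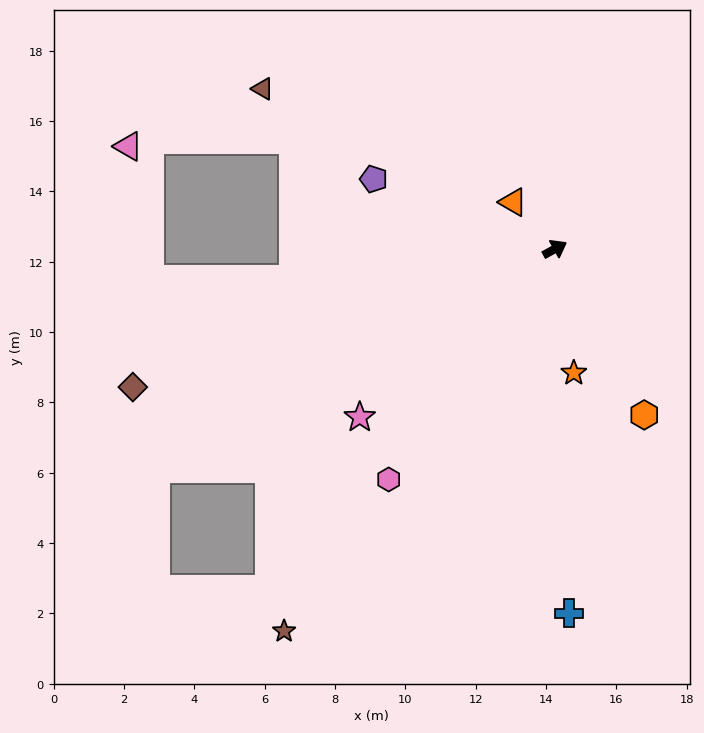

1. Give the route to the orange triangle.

turn left 103°, forward 1.8 m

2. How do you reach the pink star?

turn right 168°, forward 7.3 m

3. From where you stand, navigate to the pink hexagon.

turn right 155°, forward 8.1 m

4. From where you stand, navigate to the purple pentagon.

turn left 130°, forward 5.5 m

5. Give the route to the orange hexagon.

turn right 90°, forward 5.4 m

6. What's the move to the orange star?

turn right 110°, forward 3.6 m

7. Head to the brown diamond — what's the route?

turn left 169°, forward 12.6 m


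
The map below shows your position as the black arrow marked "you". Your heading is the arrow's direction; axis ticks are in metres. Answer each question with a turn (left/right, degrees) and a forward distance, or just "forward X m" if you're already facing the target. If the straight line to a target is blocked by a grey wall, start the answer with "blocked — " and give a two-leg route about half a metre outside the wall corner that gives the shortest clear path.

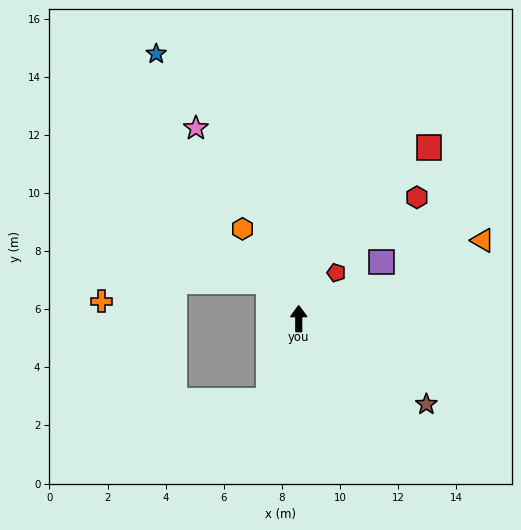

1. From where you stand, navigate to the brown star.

turn right 124°, forward 5.3 m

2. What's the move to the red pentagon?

turn right 39°, forward 2.0 m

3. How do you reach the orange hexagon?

turn left 32°, forward 3.6 m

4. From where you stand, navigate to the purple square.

turn right 56°, forward 3.4 m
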